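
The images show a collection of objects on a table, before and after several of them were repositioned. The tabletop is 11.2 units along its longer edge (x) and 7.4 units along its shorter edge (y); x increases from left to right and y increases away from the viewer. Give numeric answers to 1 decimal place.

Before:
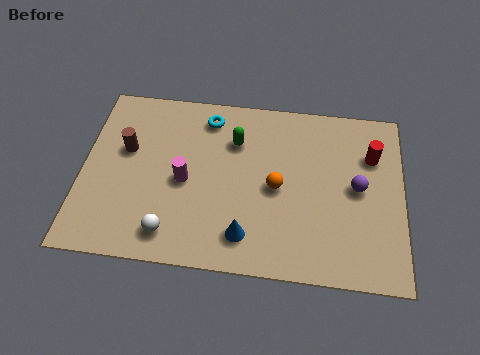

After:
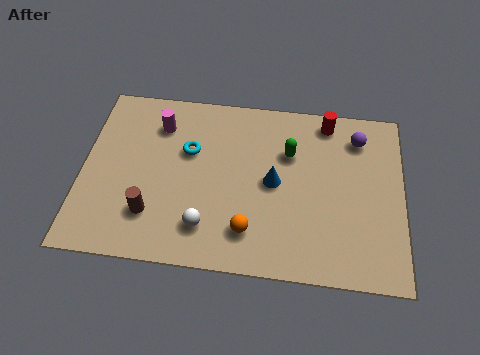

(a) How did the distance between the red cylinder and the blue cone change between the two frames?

-2.4

Before: roughly 5.7 units apart; after: 3.3. That's 2.4 units closer together.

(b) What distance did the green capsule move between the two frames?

1.9

The green capsule was near (5.3, 5.3) before and (7.2, 5.0) after, so it travelled √(1.9² + 0.3²) ≈ 1.9 units.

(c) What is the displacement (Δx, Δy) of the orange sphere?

(-0.9, -1.9)

The orange sphere was at about (6.8, 3.5) and moved to about (5.9, 1.6).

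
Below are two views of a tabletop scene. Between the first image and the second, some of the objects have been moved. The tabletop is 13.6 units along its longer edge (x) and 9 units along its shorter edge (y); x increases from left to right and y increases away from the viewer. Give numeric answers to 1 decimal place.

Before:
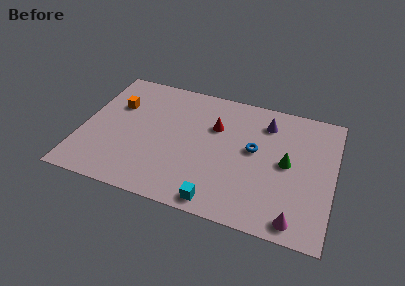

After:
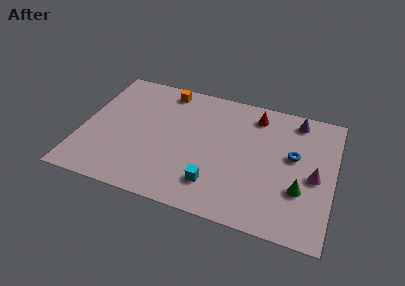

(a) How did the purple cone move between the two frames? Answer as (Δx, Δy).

(1.6, 0.7)

From the two frames, the purple cone sits at roughly (9.8, 7.1) before and (11.4, 7.8) after.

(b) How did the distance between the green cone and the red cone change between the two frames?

+1.0

They were about 4.2 units apart before and 5.2 after — 1.0 units further apart.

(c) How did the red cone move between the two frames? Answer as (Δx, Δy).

(2.1, 1.5)

The red cone started near (7.1, 6.0) and ended near (9.2, 7.5).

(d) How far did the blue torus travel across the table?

2.1

The blue torus moved from about (9.3, 5.0) to (11.4, 5.2), a distance of √(2.1² + 0.2²) ≈ 2.1.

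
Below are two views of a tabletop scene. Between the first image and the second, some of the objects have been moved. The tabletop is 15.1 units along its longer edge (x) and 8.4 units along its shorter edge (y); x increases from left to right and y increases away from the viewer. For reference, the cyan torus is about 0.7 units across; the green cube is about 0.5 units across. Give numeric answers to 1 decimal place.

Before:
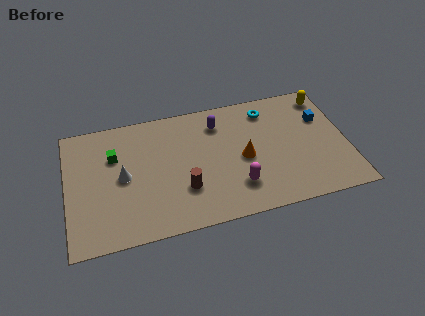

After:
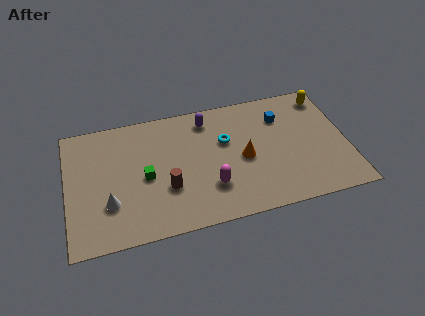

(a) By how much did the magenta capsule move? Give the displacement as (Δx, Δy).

(-1.4, 0.3)

The magenta capsule was at about (9.0, 2.1) and moved to about (7.6, 2.4).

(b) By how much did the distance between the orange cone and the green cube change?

-1.8

The distance was about 7.1 in the first image and 5.3 in the second, so they moved 1.8 units closer together.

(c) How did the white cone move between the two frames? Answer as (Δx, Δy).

(-0.8, -1.6)

The white cone was at about (3.0, 4.2) and moved to about (2.2, 2.6).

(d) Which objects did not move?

the yellow capsule and the orange cone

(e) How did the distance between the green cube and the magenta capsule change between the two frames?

-3.6

The distance was about 7.3 in the first image and 3.7 in the second, so they moved 3.6 units closer together.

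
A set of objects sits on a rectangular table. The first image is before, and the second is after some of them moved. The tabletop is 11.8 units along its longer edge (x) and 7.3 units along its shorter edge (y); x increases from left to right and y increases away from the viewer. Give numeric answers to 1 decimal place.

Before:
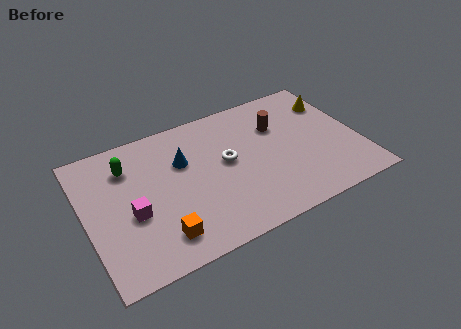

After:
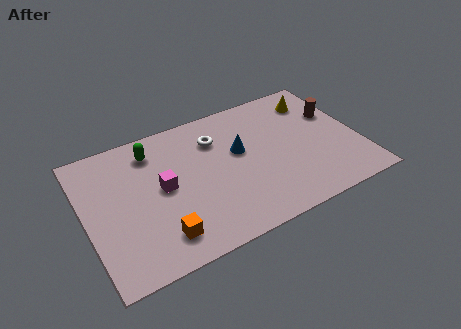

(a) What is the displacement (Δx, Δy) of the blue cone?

(2.4, -0.5)

The blue cone was at about (4.3, 4.8) and moved to about (6.7, 4.3).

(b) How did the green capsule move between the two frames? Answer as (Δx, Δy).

(1.1, 0.4)

The green capsule was at about (2.0, 5.5) and moved to about (3.1, 5.9).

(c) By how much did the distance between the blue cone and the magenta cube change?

+0.4

Before: roughly 3.0 units apart; after: 3.4. That's 0.4 units further apart.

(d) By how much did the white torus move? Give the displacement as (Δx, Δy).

(-0.3, 1.4)

From the two frames, the white torus sits at roughly (6.1, 4.0) before and (5.8, 5.4) after.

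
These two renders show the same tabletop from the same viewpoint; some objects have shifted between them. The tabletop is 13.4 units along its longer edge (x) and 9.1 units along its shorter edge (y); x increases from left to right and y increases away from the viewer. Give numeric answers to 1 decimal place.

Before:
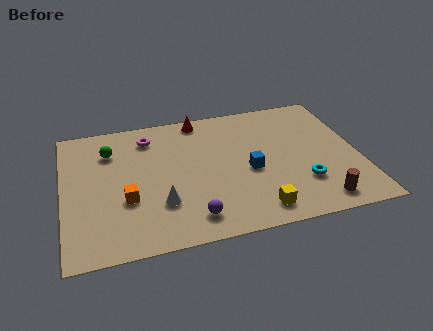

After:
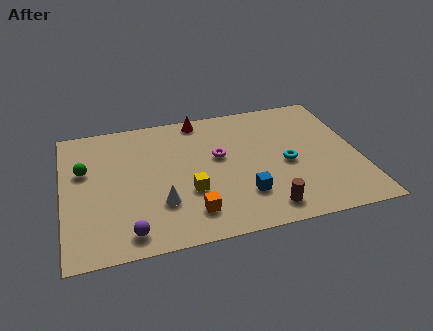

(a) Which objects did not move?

the red cone and the white cone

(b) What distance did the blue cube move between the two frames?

1.6

The blue cube moved from about (8.4, 4.0) to (8.0, 2.4), a distance of √(0.4² + 1.6²) ≈ 1.6.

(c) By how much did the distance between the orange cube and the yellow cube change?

-4.6

The distance was about 6.0 in the first image and 1.4 in the second, so they moved 4.6 units closer together.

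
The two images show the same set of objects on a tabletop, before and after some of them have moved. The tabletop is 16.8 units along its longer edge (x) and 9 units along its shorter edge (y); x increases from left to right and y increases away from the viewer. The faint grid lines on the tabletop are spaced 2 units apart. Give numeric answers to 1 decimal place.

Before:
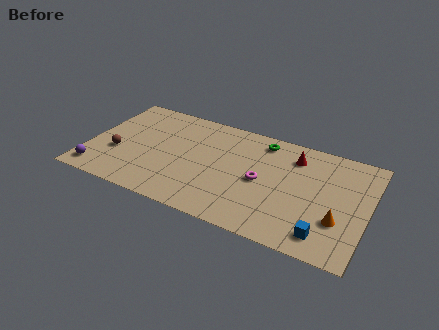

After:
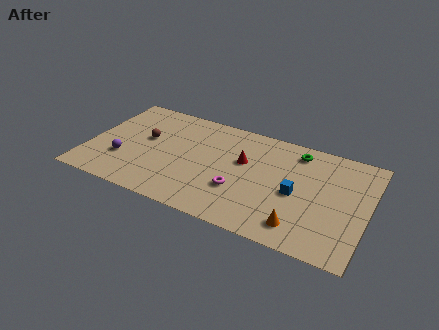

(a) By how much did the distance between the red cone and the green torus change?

+1.6

They were about 2.1 units apart before and 3.7 after — 1.6 units further apart.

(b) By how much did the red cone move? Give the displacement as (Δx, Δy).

(-2.9, -1.6)

The red cone was at about (12.2, 7.1) and moved to about (9.3, 5.5).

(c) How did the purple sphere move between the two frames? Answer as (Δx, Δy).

(1.3, 1.6)

From the two frames, the purple sphere sits at roughly (0.9, 1.3) before and (2.2, 2.9) after.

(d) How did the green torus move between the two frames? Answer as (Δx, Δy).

(2.1, -0.1)

The green torus started near (10.2, 7.7) and ended near (12.3, 7.6).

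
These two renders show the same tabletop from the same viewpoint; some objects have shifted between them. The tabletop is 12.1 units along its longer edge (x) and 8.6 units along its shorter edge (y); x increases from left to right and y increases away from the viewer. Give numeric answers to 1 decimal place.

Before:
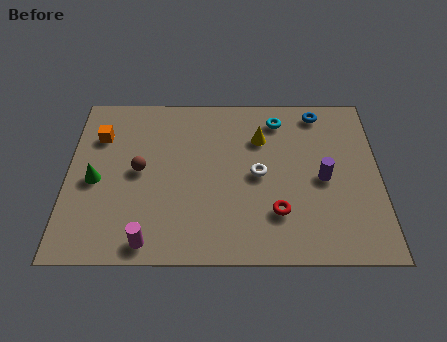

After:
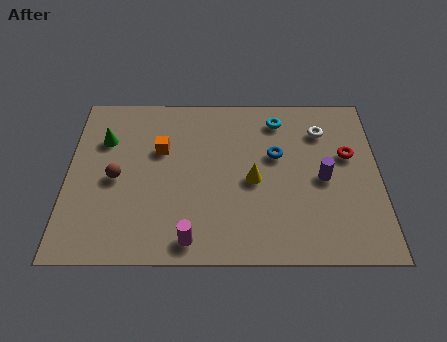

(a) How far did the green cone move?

2.1

From (1.1, 3.9) to (1.4, 6.0), the green cone covered √(0.3² + 2.1²) ≈ 2.1 units.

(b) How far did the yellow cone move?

2.2

From (7.5, 6.1) to (7.2, 3.9), the yellow cone covered √(0.3² + 2.2²) ≈ 2.2 units.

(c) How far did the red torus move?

4.0

The red torus was near (8.1, 2.3) before and (10.9, 5.2) after, so it travelled √(2.8² + 2.9²) ≈ 4.0 units.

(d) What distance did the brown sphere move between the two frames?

1.0

From (2.8, 4.4) to (1.9, 4.0), the brown sphere covered √(0.9² + 0.4²) ≈ 1.0 units.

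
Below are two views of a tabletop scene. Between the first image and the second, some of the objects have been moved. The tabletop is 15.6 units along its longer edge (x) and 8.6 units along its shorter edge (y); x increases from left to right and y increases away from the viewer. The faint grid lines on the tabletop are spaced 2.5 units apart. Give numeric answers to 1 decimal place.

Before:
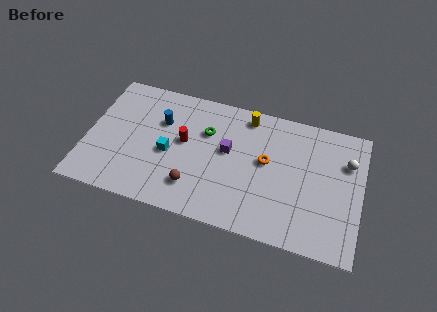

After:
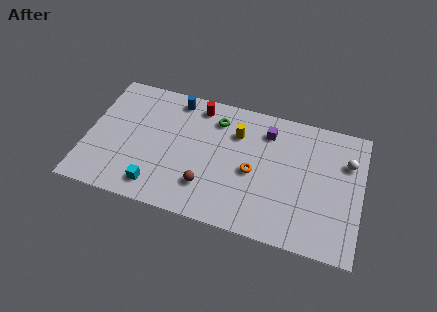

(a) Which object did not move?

the white sphere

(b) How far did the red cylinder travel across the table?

2.7

The red cylinder was near (5.5, 4.8) before and (6.1, 7.4) after, so it travelled √(0.6² + 2.6²) ≈ 2.7 units.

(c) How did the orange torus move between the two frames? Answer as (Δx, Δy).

(-0.7, -0.9)

From the two frames, the orange torus sits at roughly (10.2, 4.8) before and (9.5, 3.9) after.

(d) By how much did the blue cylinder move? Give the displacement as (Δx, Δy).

(0.7, 1.7)

The blue cylinder was at about (4.1, 5.8) and moved to about (4.8, 7.5).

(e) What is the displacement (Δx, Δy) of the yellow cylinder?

(-0.5, -1.3)

From the two frames, the yellow cylinder sits at roughly (8.9, 7.5) before and (8.4, 6.2) after.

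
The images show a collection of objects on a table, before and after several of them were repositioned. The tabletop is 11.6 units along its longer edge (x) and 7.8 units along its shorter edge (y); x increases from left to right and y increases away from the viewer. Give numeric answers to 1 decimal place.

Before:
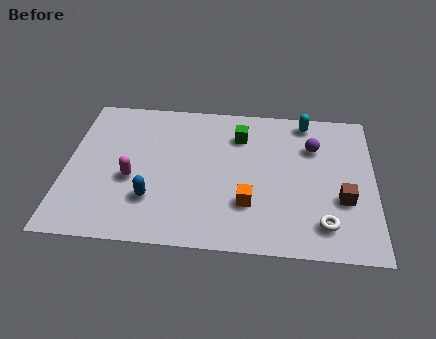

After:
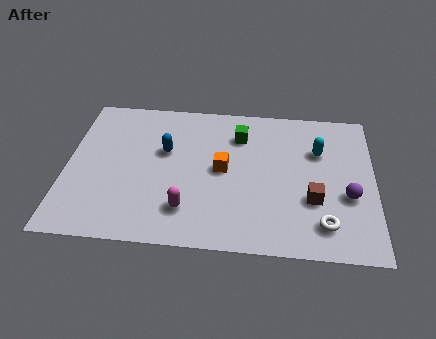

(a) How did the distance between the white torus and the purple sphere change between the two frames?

-2.3

The distance was about 4.0 in the first image and 1.7 in the second, so they moved 2.3 units closer together.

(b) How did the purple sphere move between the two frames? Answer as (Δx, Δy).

(1.3, -2.5)

The purple sphere started near (9.3, 5.5) and ended near (10.6, 3.0).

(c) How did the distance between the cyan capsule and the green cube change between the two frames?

+0.4

They were about 2.7 units apart before and 3.1 after — 0.4 units further apart.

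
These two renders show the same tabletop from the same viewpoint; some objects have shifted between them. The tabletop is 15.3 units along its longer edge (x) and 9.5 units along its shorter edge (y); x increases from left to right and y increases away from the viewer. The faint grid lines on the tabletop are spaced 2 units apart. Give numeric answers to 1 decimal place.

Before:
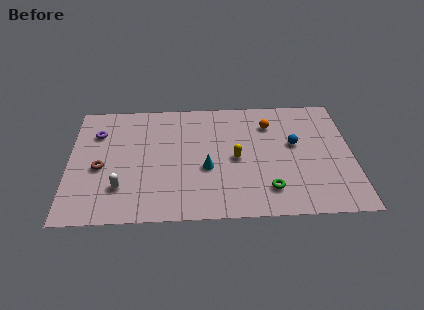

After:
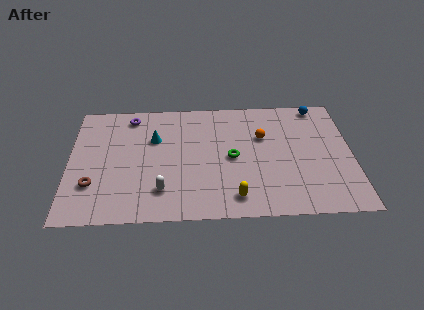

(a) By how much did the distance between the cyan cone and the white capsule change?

-0.7

The distance was about 4.8 in the first image and 4.1 in the second, so they moved 0.7 units closer together.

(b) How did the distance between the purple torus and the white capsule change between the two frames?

+1.6

Before: roughly 4.6 units apart; after: 6.2. That's 1.6 units further apart.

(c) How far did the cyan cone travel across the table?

3.8

From (7.4, 3.8) to (4.6, 6.3), the cyan cone covered √(2.8² + 2.5²) ≈ 3.8 units.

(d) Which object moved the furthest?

the cyan cone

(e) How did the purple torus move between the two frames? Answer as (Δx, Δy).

(1.8, 1.3)

From the two frames, the purple torus sits at roughly (1.5, 6.9) before and (3.3, 8.2) after.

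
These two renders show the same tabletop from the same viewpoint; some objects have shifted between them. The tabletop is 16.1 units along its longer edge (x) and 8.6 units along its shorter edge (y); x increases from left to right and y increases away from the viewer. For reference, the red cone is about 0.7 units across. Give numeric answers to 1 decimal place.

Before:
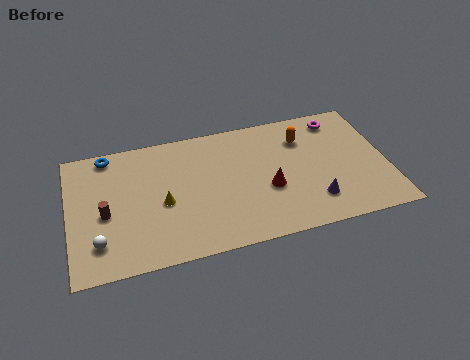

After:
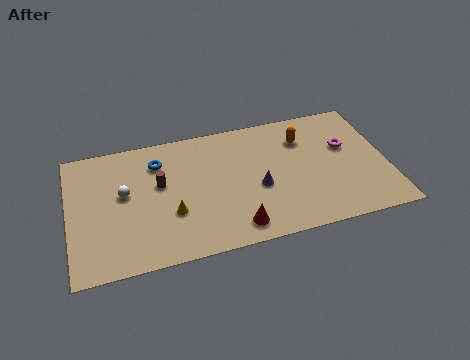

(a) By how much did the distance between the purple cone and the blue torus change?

-5.9

Before: roughly 11.6 units apart; after: 5.7. That's 5.9 units closer together.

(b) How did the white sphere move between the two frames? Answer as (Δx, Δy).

(1.4, 2.9)

The white sphere was at about (1.4, 2.0) and moved to about (2.8, 4.9).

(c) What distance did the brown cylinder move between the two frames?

3.1

The brown cylinder was near (1.8, 3.8) before and (4.6, 5.1) after, so it travelled √(2.8² + 1.3²) ≈ 3.1 units.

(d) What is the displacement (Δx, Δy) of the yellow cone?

(0.4, -0.8)

From the two frames, the yellow cone sits at roughly (4.7, 3.8) before and (5.1, 3.0) after.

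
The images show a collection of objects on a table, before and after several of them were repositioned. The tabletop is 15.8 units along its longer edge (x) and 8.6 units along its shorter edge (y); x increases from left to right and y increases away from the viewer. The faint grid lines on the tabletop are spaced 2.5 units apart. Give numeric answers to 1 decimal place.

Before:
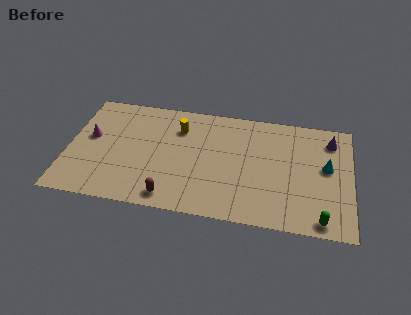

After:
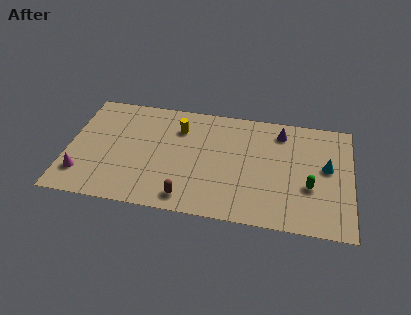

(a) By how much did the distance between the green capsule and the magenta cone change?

-0.9

The distance was about 13.6 in the first image and 12.7 in the second, so they moved 0.9 units closer together.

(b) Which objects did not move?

the yellow cylinder and the cyan cone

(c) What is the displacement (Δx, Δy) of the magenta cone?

(-0.3, -2.9)

From the two frames, the magenta cone sits at roughly (1.2, 4.9) before and (0.9, 2.0) after.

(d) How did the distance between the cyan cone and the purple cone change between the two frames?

+1.4

Before: roughly 2.1 units apart; after: 3.5. That's 1.4 units further apart.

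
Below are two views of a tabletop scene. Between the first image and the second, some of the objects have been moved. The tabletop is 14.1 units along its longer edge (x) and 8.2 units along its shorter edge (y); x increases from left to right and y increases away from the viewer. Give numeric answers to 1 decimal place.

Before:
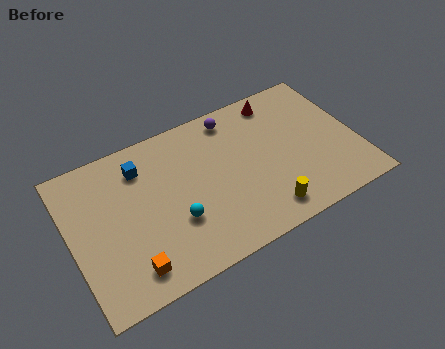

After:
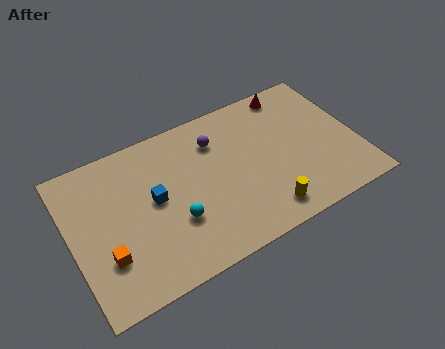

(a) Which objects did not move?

the yellow cylinder and the cyan sphere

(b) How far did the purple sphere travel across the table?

1.3

From (8.4, 7.1) to (7.4, 6.2), the purple sphere covered √(1.0² + 0.9²) ≈ 1.3 units.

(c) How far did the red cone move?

0.7

The red cone was near (10.7, 7.1) before and (11.4, 7.3) after, so it travelled √(0.7² + 0.2²) ≈ 0.7 units.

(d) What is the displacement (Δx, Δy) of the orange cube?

(-1.0, 1.1)

The orange cube was at about (2.5, 1.4) and moved to about (1.5, 2.5).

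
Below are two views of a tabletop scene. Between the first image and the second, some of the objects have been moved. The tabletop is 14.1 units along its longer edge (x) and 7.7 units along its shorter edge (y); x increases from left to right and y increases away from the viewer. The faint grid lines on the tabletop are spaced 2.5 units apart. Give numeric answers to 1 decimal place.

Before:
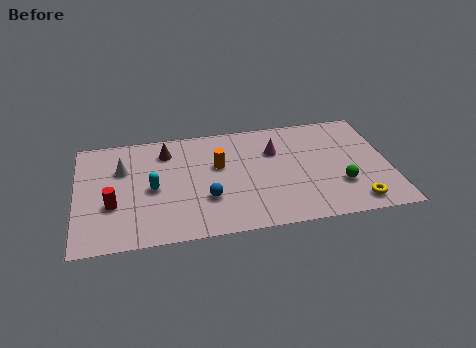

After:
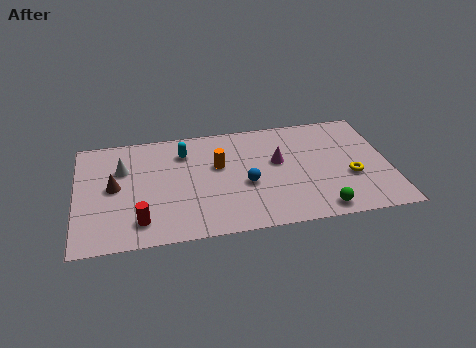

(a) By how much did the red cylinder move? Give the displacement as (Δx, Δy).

(1.2, -1.3)

The red cylinder started near (1.6, 2.8) and ended near (2.8, 1.5).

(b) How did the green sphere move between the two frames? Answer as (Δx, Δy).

(-1.0, -1.5)

From the two frames, the green sphere sits at roughly (11.8, 2.4) before and (10.8, 0.9) after.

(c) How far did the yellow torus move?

1.8

The yellow torus moved from about (12.4, 1.1) to (12.3, 2.9), a distance of √(0.1² + 1.8²) ≈ 1.8.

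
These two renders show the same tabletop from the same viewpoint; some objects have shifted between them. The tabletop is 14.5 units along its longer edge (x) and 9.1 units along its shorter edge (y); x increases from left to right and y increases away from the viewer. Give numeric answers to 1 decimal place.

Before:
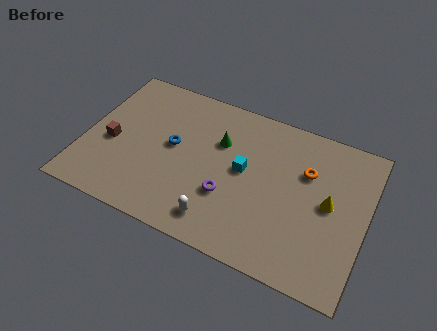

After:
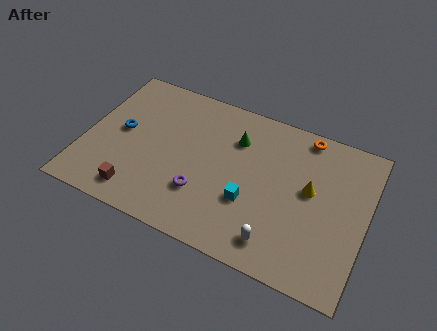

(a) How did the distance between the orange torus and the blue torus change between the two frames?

+2.9

Before: roughly 6.9 units apart; after: 9.8. That's 2.9 units further apart.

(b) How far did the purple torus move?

1.4

The purple torus moved from about (7.6, 3.1) to (6.3, 2.7), a distance of √(1.3² + 0.4²) ≈ 1.4.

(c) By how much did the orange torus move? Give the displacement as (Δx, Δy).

(-0.3, 2.1)

The orange torus was at about (11.3, 6.1) and moved to about (11.0, 8.2).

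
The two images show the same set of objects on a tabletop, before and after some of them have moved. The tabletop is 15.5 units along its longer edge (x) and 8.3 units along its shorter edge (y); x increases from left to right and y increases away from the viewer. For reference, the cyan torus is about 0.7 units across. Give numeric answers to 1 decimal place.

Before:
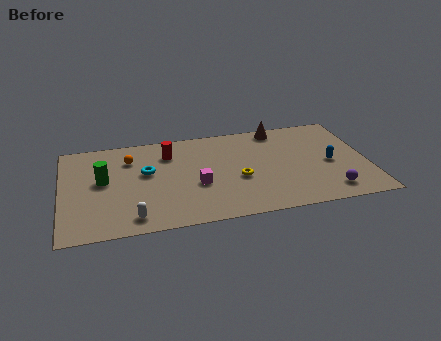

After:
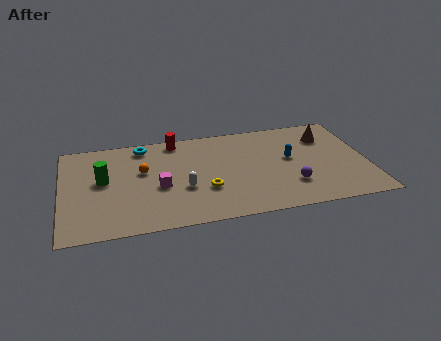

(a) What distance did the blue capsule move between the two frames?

2.2

From (13.6, 3.8) to (11.6, 4.6), the blue capsule covered √(2.0² + 0.8²) ≈ 2.2 units.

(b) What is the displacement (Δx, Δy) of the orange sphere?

(0.6, -1.2)

From the two frames, the orange sphere sits at roughly (3.5, 6.2) before and (4.1, 5.0) after.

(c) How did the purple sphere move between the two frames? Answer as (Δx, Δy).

(-1.9, 0.9)

The purple sphere was at about (13.4, 1.4) and moved to about (11.5, 2.3).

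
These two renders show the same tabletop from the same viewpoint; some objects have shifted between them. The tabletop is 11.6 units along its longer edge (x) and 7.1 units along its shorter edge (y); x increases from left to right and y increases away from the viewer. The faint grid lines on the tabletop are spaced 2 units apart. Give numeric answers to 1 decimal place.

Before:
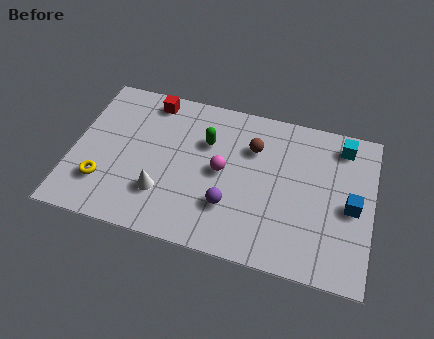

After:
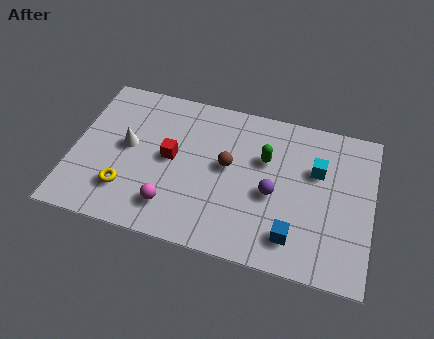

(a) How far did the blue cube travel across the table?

2.8

The blue cube was near (10.8, 3.3) before and (8.7, 1.4) after, so it travelled √(2.1² + 1.9²) ≈ 2.8 units.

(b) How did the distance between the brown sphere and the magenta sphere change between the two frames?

+1.3

They were about 1.8 units apart before and 3.1 after — 1.3 units further apart.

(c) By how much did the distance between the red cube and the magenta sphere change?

-1.8

Before: roughly 4.0 units apart; after: 2.2. That's 1.8 units closer together.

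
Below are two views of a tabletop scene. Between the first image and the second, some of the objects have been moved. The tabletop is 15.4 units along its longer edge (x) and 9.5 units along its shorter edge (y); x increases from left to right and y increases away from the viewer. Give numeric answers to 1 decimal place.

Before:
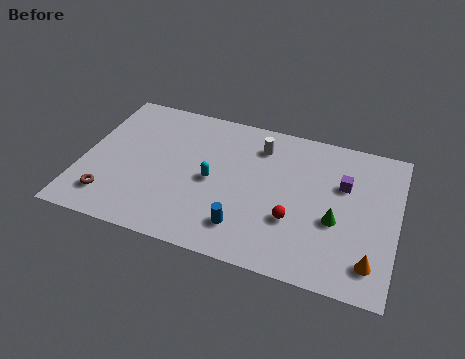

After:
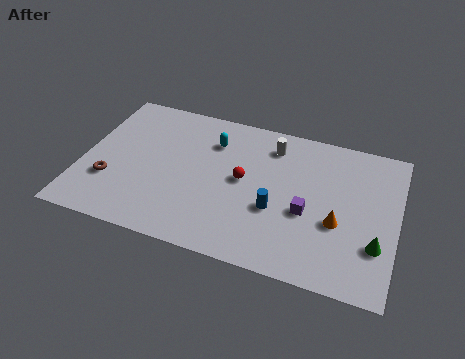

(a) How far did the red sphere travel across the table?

3.2

From (10.5, 3.2) to (7.9, 5.0), the red sphere covered √(2.6² + 1.8²) ≈ 3.2 units.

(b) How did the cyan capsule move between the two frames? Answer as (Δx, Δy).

(-0.2, 2.6)

The cyan capsule started near (6.4, 4.5) and ended near (6.2, 7.1).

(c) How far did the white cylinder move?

0.6

The white cylinder moved from about (8.5, 7.5) to (9.1, 7.7), a distance of √(0.6² + 0.2²) ≈ 0.6.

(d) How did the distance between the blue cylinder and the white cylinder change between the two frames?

-1.4

They were about 5.5 units apart before and 4.1 after — 1.4 units closer together.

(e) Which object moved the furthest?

the red sphere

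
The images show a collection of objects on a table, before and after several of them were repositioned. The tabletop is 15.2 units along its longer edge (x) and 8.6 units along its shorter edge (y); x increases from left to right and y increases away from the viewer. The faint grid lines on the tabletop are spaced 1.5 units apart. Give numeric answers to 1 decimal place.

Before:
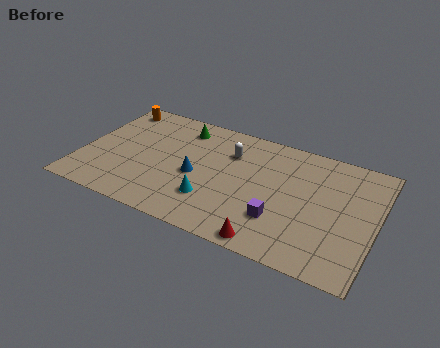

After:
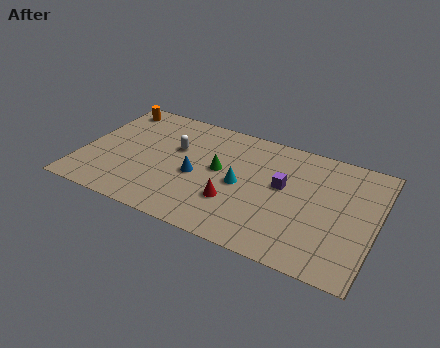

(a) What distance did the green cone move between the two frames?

3.3

The green cone moved from about (4.8, 7.1) to (7.1, 4.7), a distance of √(2.3² + 2.4²) ≈ 3.3.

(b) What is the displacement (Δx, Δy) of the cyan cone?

(1.3, 1.7)

The cyan cone started near (7.0, 2.4) and ended near (8.3, 4.1).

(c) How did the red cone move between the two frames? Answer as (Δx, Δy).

(-2.1, 1.9)

The red cone started near (10.2, 0.8) and ended near (8.1, 2.7).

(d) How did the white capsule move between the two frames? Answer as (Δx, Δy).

(-2.8, -0.8)

The white capsule was at about (7.5, 6.2) and moved to about (4.7, 5.4).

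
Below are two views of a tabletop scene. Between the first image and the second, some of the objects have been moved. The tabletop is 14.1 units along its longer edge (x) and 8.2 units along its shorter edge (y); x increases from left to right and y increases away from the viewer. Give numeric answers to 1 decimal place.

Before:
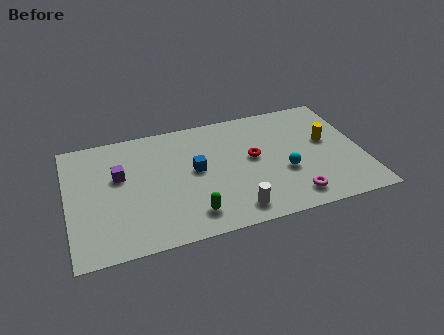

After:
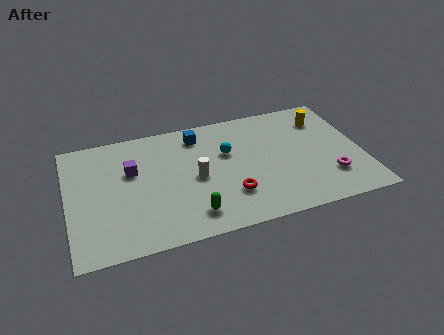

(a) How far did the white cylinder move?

3.1

The white cylinder moved from about (7.7, 1.2) to (6.1, 3.9), a distance of √(1.6² + 2.7²) ≈ 3.1.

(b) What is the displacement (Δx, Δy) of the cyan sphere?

(-2.6, 2.1)

From the two frames, the cyan sphere sits at roughly (10.3, 3.1) before and (7.7, 5.2) after.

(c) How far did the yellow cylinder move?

1.6

The yellow cylinder was near (12.5, 4.7) before and (12.5, 6.3) after, so it travelled √(0.0² + 1.6²) ≈ 1.6 units.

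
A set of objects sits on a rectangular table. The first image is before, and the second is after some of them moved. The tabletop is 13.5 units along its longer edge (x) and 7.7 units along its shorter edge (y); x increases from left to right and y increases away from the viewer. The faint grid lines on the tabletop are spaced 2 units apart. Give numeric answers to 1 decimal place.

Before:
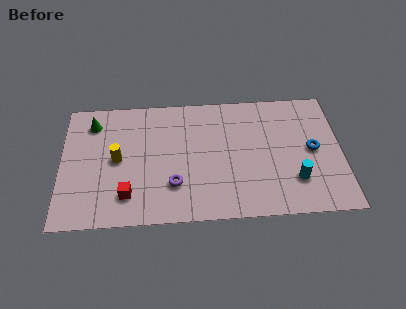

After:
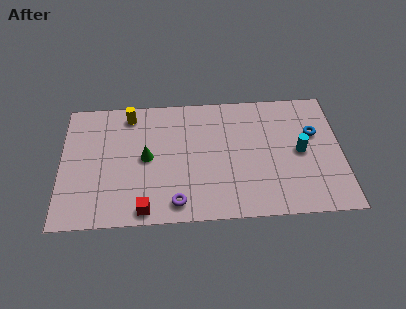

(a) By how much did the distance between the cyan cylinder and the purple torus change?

+0.8

Before: roughly 5.8 units apart; after: 6.6. That's 0.8 units further apart.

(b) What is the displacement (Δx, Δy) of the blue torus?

(0.1, 1.0)

The blue torus started near (12.1, 3.9) and ended near (12.2, 4.9).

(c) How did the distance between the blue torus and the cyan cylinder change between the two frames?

-0.7

The distance was about 2.0 in the first image and 1.3 in the second, so they moved 0.7 units closer together.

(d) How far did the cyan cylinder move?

1.7

From (11.2, 2.1) to (11.5, 3.8), the cyan cylinder covered √(0.3² + 1.7²) ≈ 1.7 units.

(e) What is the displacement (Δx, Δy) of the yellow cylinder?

(0.6, 2.7)

The yellow cylinder started near (2.7, 3.9) and ended near (3.3, 6.6).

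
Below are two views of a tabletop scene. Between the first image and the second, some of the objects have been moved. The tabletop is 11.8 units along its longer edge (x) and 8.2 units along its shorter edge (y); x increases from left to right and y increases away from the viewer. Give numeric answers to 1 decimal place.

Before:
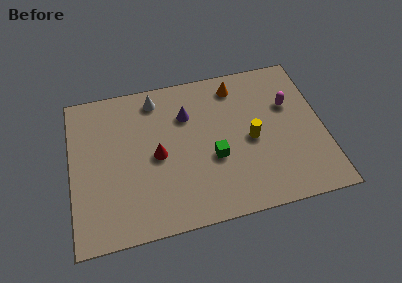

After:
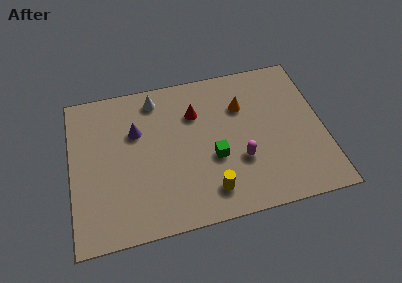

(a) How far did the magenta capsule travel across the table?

3.5

From (10.3, 5.3) to (7.8, 2.8), the magenta capsule covered √(2.5² + 2.5²) ≈ 3.5 units.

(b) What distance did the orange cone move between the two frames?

1.2

The orange cone was near (7.9, 6.9) before and (8.1, 5.7) after, so it travelled √(0.2² + 1.2²) ≈ 1.2 units.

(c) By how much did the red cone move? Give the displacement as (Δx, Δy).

(1.9, 1.9)

The red cone started near (4.0, 3.9) and ended near (5.9, 5.8).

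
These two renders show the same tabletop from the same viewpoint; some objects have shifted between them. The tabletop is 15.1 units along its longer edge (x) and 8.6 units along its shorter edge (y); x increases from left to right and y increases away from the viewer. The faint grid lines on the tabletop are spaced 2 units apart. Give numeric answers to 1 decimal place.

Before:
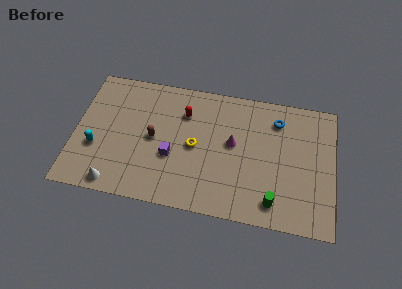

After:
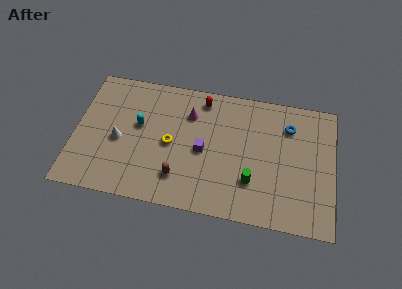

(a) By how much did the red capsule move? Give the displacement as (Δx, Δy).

(1.0, 1.1)

The red capsule was at about (6.3, 6.3) and moved to about (7.3, 7.4).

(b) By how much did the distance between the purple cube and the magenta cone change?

-1.3

Before: roughly 3.8 units apart; after: 2.5. That's 1.3 units closer together.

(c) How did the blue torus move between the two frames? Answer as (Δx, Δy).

(0.7, -0.3)

The blue torus started near (11.7, 6.8) and ended near (12.4, 6.5).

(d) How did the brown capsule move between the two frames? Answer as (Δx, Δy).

(1.6, -2.3)

The brown capsule started near (4.6, 4.3) and ended near (6.2, 2.0).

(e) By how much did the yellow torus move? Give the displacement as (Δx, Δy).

(-1.4, -0.1)

From the two frames, the yellow torus sits at roughly (7.0, 4.2) before and (5.6, 4.1) after.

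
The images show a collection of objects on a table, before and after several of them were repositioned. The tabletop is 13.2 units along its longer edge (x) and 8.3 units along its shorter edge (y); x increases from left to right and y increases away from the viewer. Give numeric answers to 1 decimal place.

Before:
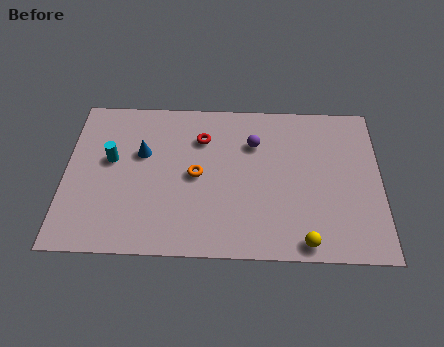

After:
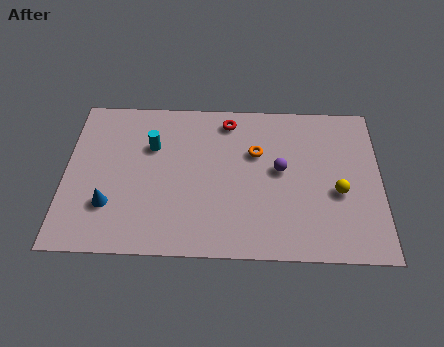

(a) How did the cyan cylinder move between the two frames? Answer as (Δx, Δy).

(1.7, 0.8)

From the two frames, the cyan cylinder sits at roughly (1.9, 4.8) before and (3.6, 5.6) after.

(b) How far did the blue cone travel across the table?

3.1

The blue cone moved from about (3.2, 5.2) to (1.9, 2.4), a distance of √(1.3² + 2.8²) ≈ 3.1.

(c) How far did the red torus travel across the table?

1.5

The red torus moved from about (5.7, 6.1) to (6.8, 7.1), a distance of √(1.1² + 1.0²) ≈ 1.5.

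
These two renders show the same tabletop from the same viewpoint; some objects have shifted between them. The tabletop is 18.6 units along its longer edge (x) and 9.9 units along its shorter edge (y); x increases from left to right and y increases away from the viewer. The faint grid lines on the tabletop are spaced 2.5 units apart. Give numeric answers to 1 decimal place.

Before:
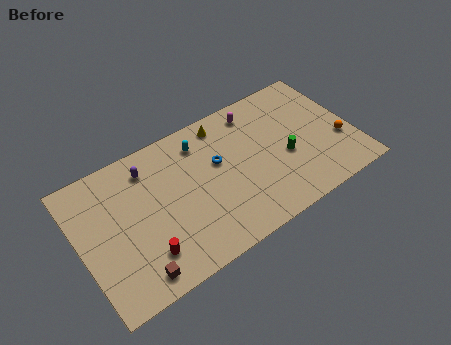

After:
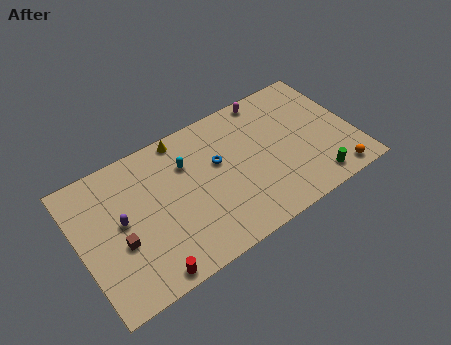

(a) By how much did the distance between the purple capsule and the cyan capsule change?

+1.4

They were about 3.6 units apart before and 5.0 after — 1.4 units further apart.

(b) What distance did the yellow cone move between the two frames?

2.8

The yellow cone moved from about (10.3, 8.6) to (7.5, 9.0), a distance of √(2.8² + 0.4²) ≈ 2.8.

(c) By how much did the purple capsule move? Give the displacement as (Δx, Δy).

(-2.2, -2.7)

The purple capsule was at about (5.0, 8.0) and moved to about (2.8, 5.3).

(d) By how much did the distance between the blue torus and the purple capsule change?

+1.8

The distance was about 4.9 in the first image and 6.7 in the second, so they moved 1.8 units further apart.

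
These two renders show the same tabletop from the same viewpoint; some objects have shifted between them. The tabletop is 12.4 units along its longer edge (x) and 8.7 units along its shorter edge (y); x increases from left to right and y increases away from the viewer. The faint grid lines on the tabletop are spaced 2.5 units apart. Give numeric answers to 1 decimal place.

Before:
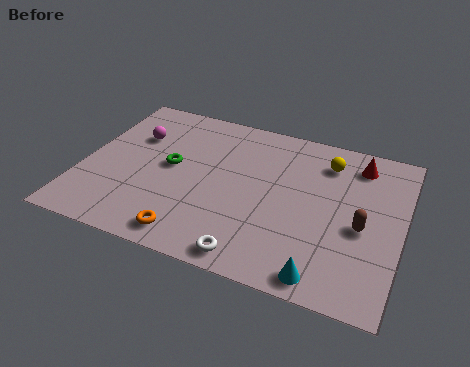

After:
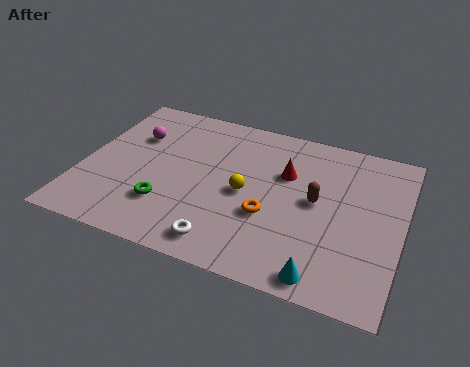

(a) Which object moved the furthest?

the yellow sphere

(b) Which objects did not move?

the cyan cone and the magenta sphere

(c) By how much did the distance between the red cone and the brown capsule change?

-1.7

Before: roughly 3.4 units apart; after: 1.7. That's 1.7 units closer together.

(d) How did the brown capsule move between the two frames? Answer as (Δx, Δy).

(-1.8, 0.8)

From the two frames, the brown capsule sits at roughly (10.9, 3.8) before and (9.1, 4.6) after.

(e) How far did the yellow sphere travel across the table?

4.0

The yellow sphere was near (9.3, 6.9) before and (6.4, 4.1) after, so it travelled √(2.9² + 2.8²) ≈ 4.0 units.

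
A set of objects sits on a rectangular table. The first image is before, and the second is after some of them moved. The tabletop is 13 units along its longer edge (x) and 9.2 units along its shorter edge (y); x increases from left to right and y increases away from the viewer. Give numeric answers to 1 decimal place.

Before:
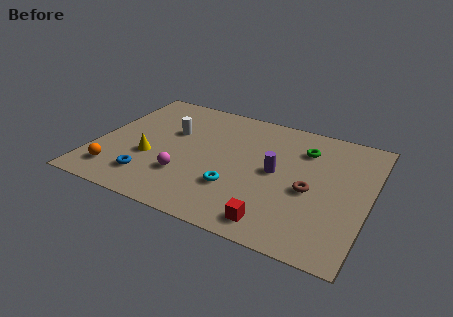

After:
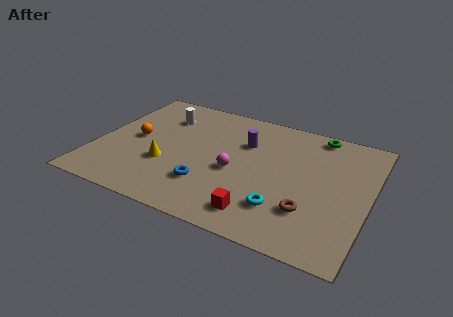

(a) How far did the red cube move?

0.9

The red cube moved from about (9.0, 1.2) to (8.2, 1.5), a distance of √(0.8² + 0.3²) ≈ 0.9.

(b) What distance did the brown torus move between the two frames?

1.4

The brown torus moved from about (10.3, 4.0) to (10.4, 2.6), a distance of √(0.1² + 1.4²) ≈ 1.4.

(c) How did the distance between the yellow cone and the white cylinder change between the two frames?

+1.3

The distance was about 2.5 in the first image and 3.8 in the second, so they moved 1.3 units further apart.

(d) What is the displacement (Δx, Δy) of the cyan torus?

(2.3, -0.5)

The cyan torus started near (6.9, 2.8) and ended near (9.2, 2.3).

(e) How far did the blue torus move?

2.8

The blue torus moved from about (2.9, 1.9) to (5.6, 2.5), a distance of √(2.7² + 0.6²) ≈ 2.8.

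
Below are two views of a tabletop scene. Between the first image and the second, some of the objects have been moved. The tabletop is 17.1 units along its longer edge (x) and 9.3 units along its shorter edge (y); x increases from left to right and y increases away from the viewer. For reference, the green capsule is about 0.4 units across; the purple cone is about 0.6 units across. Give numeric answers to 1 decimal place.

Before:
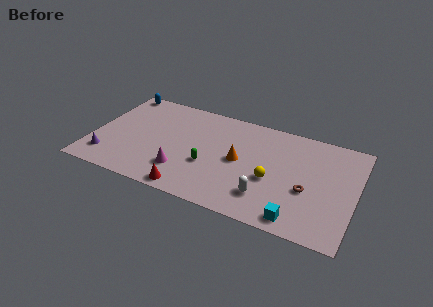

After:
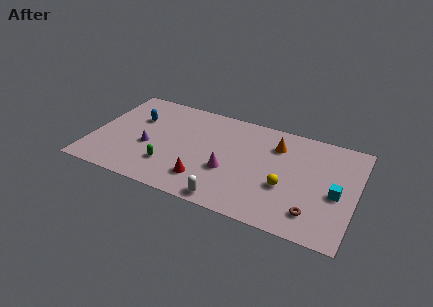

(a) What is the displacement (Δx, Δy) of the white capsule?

(-2.3, -1.3)

The white capsule was at about (11.6, 2.2) and moved to about (9.3, 0.9).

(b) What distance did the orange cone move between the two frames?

3.2

The orange cone was near (9.6, 4.7) before and (11.8, 7.0) after, so it travelled √(2.2² + 2.3²) ≈ 3.2 units.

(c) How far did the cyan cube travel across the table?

3.7

The cyan cube moved from about (13.7, 1.1) to (15.9, 4.1), a distance of √(2.2² + 3.0²) ≈ 3.7.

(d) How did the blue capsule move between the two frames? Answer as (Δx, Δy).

(1.5, -2.3)

The blue capsule started near (1.1, 8.5) and ended near (2.6, 6.2).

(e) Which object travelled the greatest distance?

the cyan cube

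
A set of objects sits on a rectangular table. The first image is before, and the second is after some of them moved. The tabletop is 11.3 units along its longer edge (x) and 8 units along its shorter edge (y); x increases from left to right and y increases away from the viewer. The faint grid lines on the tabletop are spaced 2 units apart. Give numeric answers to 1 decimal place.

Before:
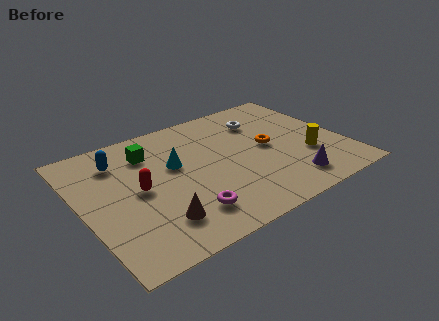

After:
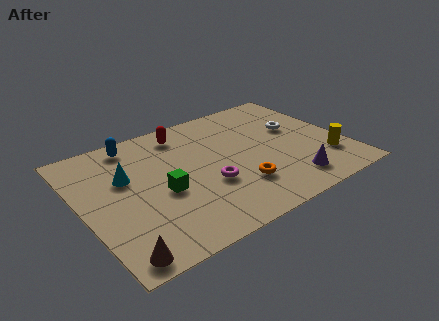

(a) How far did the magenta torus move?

1.7

From (4.0, 1.7) to (5.2, 2.9), the magenta torus covered √(1.2² + 1.2²) ≈ 1.7 units.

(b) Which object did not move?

the purple cone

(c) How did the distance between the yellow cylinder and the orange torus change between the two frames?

+1.8

They were about 2.1 units apart before and 3.9 after — 1.8 units further apart.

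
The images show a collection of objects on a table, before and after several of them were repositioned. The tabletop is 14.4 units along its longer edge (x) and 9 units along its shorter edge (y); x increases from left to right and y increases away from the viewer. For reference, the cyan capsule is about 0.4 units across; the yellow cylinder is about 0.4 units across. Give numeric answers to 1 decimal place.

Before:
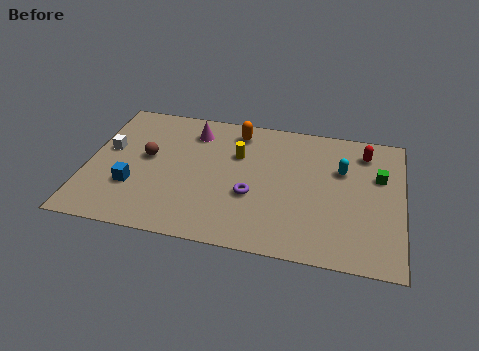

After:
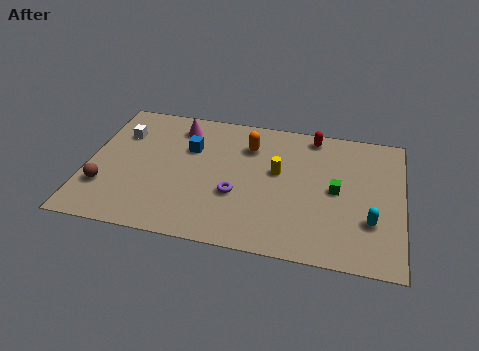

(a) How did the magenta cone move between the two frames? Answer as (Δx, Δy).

(-0.7, 0.2)

From the two frames, the magenta cone sits at roughly (4.7, 7.2) before and (4.0, 7.4) after.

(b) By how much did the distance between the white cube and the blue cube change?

+0.6

The distance was about 2.6 in the first image and 3.2 in the second, so they moved 0.6 units further apart.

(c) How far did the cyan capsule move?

3.4

From (11.6, 5.9) to (13.0, 2.8), the cyan capsule covered √(1.4² + 3.1²) ≈ 3.4 units.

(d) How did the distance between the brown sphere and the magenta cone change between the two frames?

+2.7

Before: roughly 3.0 units apart; after: 5.7. That's 2.7 units further apart.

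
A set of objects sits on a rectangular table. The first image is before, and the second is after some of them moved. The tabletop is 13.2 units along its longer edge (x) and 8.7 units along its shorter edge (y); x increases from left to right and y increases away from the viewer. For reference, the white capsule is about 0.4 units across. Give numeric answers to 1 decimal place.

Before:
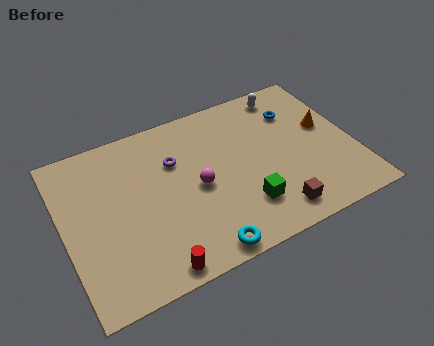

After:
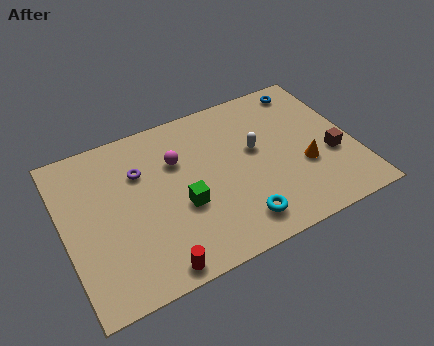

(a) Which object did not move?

the red cylinder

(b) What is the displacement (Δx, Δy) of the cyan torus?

(1.8, 0.7)

From the two frames, the cyan torus sits at roughly (5.7, 0.8) before and (7.5, 1.5) after.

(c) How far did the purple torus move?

1.6

From (5.2, 5.9) to (3.6, 6.0), the purple torus covered √(1.6² + 0.1²) ≈ 1.6 units.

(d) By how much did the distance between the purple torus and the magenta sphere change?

-0.3

Before: roughly 2.0 units apart; after: 1.7. That's 0.3 units closer together.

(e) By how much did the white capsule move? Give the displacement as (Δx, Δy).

(-1.9, -2.6)

From the two frames, the white capsule sits at roughly (10.7, 7.6) before and (8.8, 5.0) after.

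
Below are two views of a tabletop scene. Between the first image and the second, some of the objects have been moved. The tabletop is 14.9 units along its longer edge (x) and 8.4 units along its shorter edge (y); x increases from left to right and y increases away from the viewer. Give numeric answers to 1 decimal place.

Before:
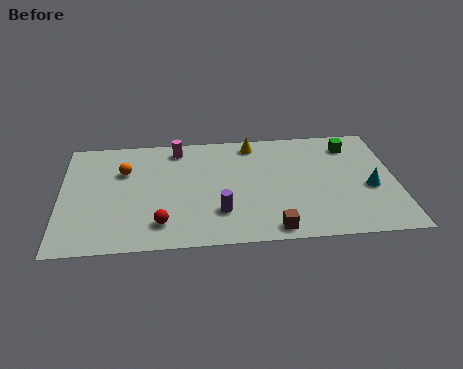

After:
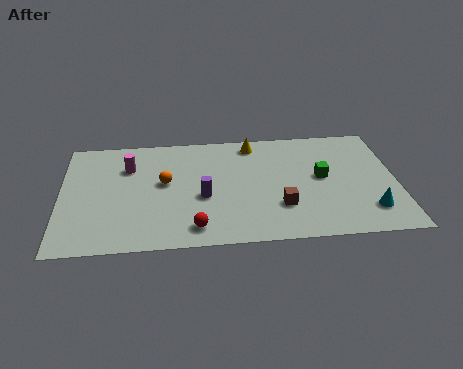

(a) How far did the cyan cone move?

1.6

From (13.7, 3.5) to (13.6, 1.9), the cyan cone covered √(0.1² + 1.6²) ≈ 1.6 units.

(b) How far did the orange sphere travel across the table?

2.1

The orange sphere moved from about (2.8, 5.7) to (4.6, 4.7), a distance of √(1.8² + 1.0²) ≈ 2.1.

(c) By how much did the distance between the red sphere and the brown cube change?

-1.0

Before: roughly 5.0 units apart; after: 4.0. That's 1.0 units closer together.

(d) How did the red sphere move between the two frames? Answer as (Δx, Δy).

(1.5, -0.4)

The red sphere started near (4.4, 1.7) and ended near (5.9, 1.3).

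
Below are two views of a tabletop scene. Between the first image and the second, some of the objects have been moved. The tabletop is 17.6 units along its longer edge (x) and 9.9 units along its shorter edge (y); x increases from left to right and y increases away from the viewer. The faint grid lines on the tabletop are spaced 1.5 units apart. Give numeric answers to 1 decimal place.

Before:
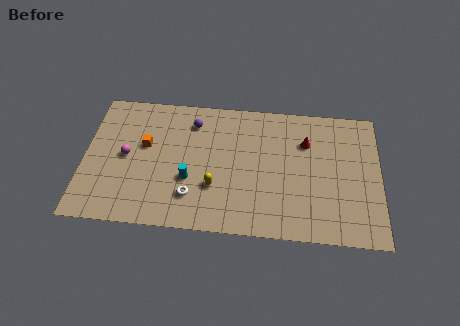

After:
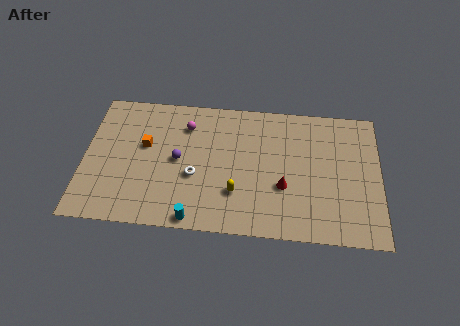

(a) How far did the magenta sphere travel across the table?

4.4

The magenta sphere moved from about (2.5, 5.0) to (6.0, 7.6), a distance of √(3.5² + 2.6²) ≈ 4.4.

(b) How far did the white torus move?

1.5

From (6.5, 2.4) to (6.6, 3.9), the white torus covered √(0.1² + 1.5²) ≈ 1.5 units.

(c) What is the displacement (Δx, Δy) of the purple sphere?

(-0.8, -2.9)

The purple sphere was at about (6.4, 7.9) and moved to about (5.6, 5.0).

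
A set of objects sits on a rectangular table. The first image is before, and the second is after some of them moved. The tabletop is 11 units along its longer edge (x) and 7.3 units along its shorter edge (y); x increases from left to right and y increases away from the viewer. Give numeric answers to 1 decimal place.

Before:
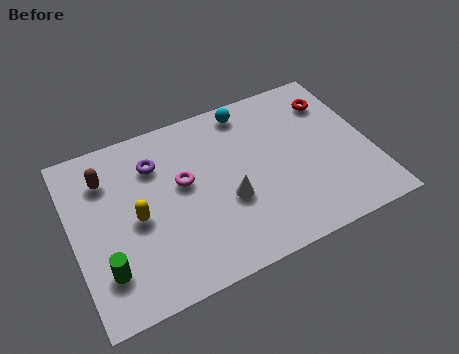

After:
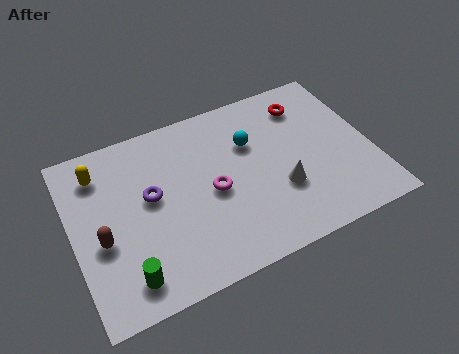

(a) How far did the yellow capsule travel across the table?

2.6

From (2.3, 3.4) to (1.2, 5.8), the yellow capsule covered √(1.1² + 2.4²) ≈ 2.6 units.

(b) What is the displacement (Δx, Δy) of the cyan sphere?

(-0.1, -1.5)

From the two frames, the cyan sphere sits at roughly (6.8, 6.4) before and (6.7, 4.9) after.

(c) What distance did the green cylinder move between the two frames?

0.9

The green cylinder was near (1.0, 1.8) before and (1.7, 1.2) after, so it travelled √(0.7² + 0.6²) ≈ 0.9 units.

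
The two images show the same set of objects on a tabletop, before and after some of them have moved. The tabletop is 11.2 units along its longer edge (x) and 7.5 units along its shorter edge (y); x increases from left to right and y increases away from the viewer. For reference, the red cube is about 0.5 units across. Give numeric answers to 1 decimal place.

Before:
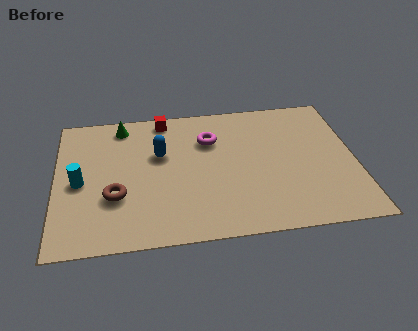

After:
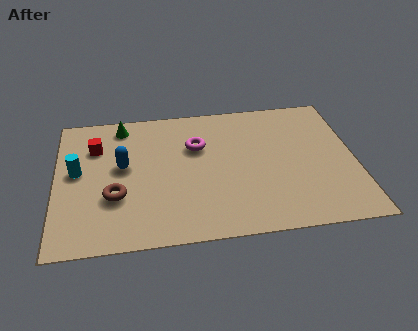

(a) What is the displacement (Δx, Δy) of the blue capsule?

(-1.4, -0.5)

From the two frames, the blue capsule sits at roughly (3.9, 4.7) before and (2.5, 4.2) after.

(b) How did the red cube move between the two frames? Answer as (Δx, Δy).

(-2.6, -1.3)

The red cube was at about (4.1, 6.7) and moved to about (1.5, 5.4).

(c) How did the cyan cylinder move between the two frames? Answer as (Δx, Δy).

(-0.1, 0.6)

From the two frames, the cyan cylinder sits at roughly (0.9, 3.5) before and (0.8, 4.1) after.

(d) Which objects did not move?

the brown torus and the green cone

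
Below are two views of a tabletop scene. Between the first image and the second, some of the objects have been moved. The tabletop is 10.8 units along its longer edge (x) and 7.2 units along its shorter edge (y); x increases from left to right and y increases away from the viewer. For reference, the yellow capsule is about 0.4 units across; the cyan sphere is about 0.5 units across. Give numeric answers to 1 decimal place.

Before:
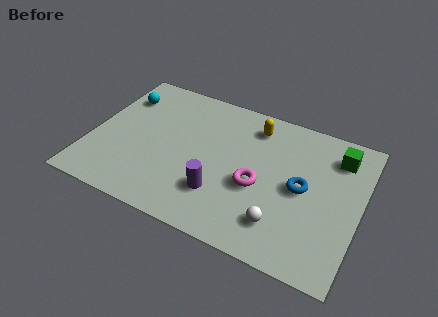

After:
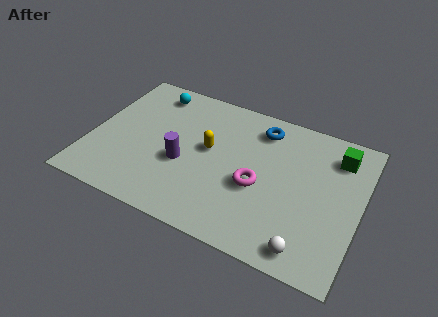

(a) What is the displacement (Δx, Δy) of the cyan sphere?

(1.2, 0.7)

The cyan sphere started near (0.9, 5.4) and ended near (2.1, 6.1).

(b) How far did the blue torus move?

3.0

From (8.5, 3.6) to (6.6, 5.9), the blue torus covered √(1.9² + 2.3²) ≈ 3.0 units.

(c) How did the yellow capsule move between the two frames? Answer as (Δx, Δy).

(-1.6, -1.9)

The yellow capsule started near (6.3, 5.9) and ended near (4.7, 4.0).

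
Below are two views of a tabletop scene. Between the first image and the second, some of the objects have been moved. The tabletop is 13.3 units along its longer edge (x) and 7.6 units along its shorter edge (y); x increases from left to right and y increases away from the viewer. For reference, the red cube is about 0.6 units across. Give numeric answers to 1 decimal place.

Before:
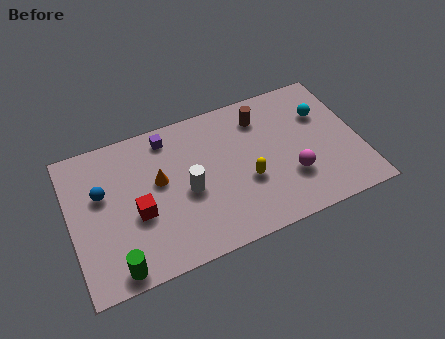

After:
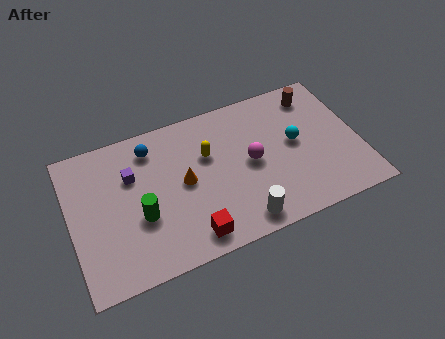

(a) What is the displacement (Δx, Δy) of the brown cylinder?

(2.6, 0.3)

From the two frames, the brown cylinder sits at roughly (9.0, 6.0) before and (11.6, 6.3) after.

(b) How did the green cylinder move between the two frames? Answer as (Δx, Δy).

(1.3, 2.1)

From the two frames, the green cylinder sits at roughly (1.8, 0.8) before and (3.1, 2.9) after.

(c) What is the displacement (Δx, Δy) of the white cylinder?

(2.2, -2.4)

From the two frames, the white cylinder sits at roughly (5.3, 3.4) before and (7.5, 1.0) after.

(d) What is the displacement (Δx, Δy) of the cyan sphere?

(-1.4, -1.1)

From the two frames, the cyan sphere sits at roughly (11.8, 5.2) before and (10.4, 4.1) after.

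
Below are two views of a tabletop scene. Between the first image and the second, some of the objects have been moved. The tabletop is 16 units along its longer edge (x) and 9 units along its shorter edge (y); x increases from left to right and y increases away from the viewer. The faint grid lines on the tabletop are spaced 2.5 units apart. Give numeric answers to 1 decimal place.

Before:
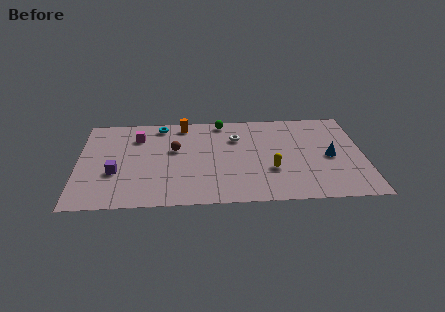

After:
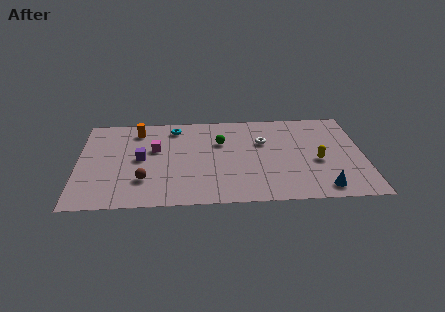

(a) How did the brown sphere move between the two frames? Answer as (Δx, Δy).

(-1.7, -2.9)

From the two frames, the brown sphere sits at roughly (5.4, 5.4) before and (3.7, 2.5) after.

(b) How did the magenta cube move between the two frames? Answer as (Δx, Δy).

(1.0, -1.3)

The magenta cube started near (3.3, 6.8) and ended near (4.3, 5.5).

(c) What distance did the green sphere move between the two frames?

2.1

The green sphere was near (8.1, 8.1) before and (8.0, 6.0) after, so it travelled √(0.1² + 2.1²) ≈ 2.1 units.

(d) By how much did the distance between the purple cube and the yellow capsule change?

+1.2

The distance was about 8.7 in the first image and 9.9 in the second, so they moved 1.2 units further apart.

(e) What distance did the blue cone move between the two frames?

3.0

The blue cone moved from about (14.1, 4.2) to (13.6, 1.2), a distance of √(0.5² + 3.0²) ≈ 3.0.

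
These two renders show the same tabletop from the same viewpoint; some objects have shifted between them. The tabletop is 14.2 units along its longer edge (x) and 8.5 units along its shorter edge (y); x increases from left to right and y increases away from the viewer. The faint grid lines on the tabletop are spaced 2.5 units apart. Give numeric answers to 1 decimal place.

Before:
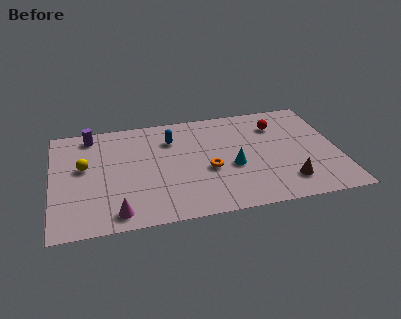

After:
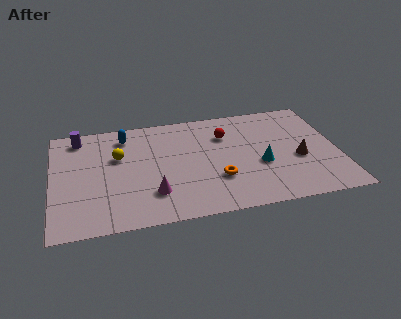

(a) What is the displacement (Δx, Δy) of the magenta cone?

(1.8, 1.1)

From the two frames, the magenta cone sits at roughly (3.1, 1.1) before and (4.9, 2.2) after.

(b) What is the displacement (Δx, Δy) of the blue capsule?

(-2.3, 0.7)

The blue capsule started near (6.0, 6.3) and ended near (3.7, 7.0).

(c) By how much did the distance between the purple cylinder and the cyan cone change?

+1.8

Before: roughly 7.9 units apart; after: 9.7. That's 1.8 units further apart.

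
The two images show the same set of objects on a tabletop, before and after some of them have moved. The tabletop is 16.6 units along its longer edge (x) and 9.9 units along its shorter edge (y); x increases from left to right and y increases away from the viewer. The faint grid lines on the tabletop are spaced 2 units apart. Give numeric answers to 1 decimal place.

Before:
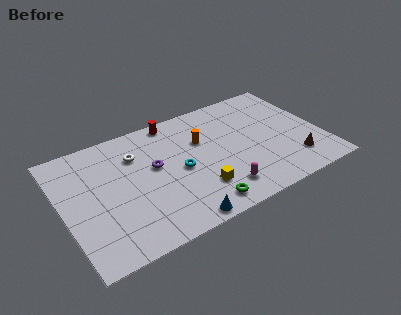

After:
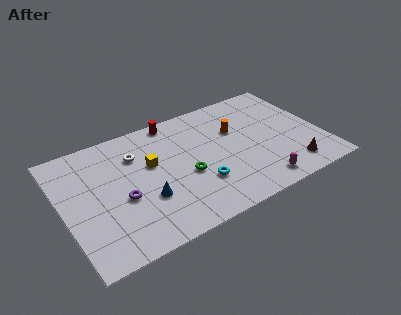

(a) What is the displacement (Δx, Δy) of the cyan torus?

(1.0, -1.7)

The cyan torus started near (7.4, 4.7) and ended near (8.4, 3.0).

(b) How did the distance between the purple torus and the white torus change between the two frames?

+1.6

Before: roughly 1.8 units apart; after: 3.4. That's 1.6 units further apart.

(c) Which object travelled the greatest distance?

the yellow cube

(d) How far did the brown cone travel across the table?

0.6

From (14.5, 2.2) to (14.2, 1.7), the brown cone covered √(0.3² + 0.5²) ≈ 0.6 units.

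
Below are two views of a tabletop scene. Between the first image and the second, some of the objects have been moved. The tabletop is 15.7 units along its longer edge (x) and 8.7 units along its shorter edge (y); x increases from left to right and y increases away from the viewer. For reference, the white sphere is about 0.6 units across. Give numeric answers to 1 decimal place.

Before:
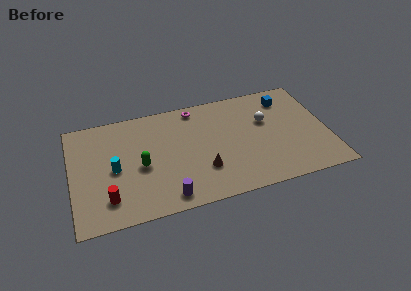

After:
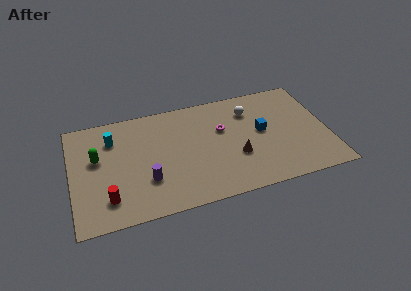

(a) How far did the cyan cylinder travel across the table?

2.4

From (2.6, 4.1) to (2.6, 6.5), the cyan cylinder covered √(0.0² + 2.4²) ≈ 2.4 units.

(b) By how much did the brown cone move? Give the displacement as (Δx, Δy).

(2.1, 0.5)

The brown cone started near (7.9, 2.6) and ended near (10.0, 3.1).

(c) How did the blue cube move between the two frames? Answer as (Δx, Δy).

(-1.7, -2.3)

The blue cube started near (13.4, 7.0) and ended near (11.7, 4.7).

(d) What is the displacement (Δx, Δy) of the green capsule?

(-2.6, 1.3)

From the two frames, the green capsule sits at roughly (4.2, 3.9) before and (1.6, 5.2) after.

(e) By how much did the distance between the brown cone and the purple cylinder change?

+2.8

They were about 2.7 units apart before and 5.5 after — 2.8 units further apart.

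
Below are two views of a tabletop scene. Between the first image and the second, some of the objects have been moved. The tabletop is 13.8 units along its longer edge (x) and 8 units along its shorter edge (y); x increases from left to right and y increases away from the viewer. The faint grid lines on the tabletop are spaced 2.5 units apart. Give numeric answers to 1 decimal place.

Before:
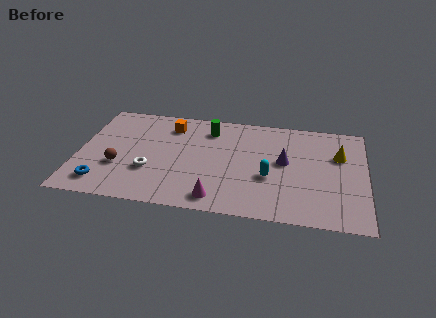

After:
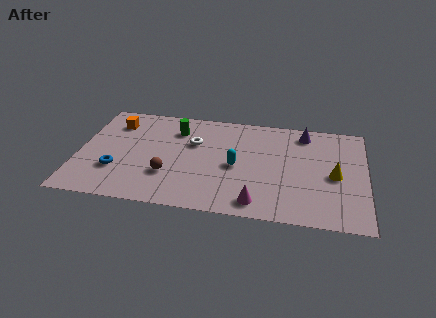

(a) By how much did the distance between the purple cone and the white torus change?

-1.1

The distance was about 6.6 in the first image and 5.5 in the second, so they moved 1.1 units closer together.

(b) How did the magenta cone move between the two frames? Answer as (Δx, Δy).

(1.9, 0.0)

The magenta cone was at about (6.8, 1.1) and moved to about (8.7, 1.1).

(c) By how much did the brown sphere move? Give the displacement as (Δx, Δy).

(2.4, -0.3)

From the two frames, the brown sphere sits at roughly (2.0, 2.8) before and (4.4, 2.5) after.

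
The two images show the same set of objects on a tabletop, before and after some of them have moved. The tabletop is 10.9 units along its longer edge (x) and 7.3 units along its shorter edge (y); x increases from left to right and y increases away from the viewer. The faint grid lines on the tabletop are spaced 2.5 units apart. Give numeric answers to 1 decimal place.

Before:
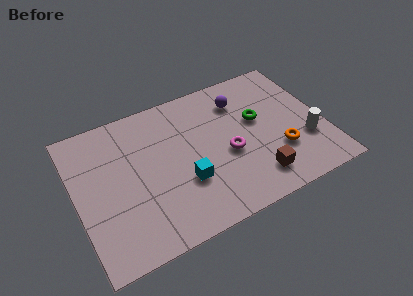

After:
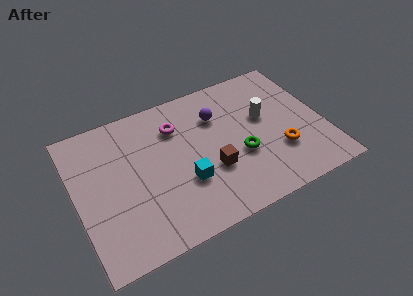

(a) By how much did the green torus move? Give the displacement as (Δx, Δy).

(-1.0, -1.5)

From the two frames, the green torus sits at roughly (8.1, 4.3) before and (7.1, 2.8) after.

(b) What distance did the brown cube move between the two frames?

2.2

The brown cube moved from about (7.6, 1.4) to (5.8, 2.6), a distance of √(1.8² + 1.2²) ≈ 2.2.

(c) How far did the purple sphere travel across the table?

1.2

The purple sphere moved from about (7.5, 5.6) to (6.4, 5.2), a distance of √(1.1² + 0.4²) ≈ 1.2.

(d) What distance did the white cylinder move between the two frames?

2.5

The white cylinder was near (10.0, 2.4) before and (8.4, 4.3) after, so it travelled √(1.6² + 1.9²) ≈ 2.5 units.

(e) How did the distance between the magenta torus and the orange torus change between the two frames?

+2.9

Before: roughly 2.3 units apart; after: 5.2. That's 2.9 units further apart.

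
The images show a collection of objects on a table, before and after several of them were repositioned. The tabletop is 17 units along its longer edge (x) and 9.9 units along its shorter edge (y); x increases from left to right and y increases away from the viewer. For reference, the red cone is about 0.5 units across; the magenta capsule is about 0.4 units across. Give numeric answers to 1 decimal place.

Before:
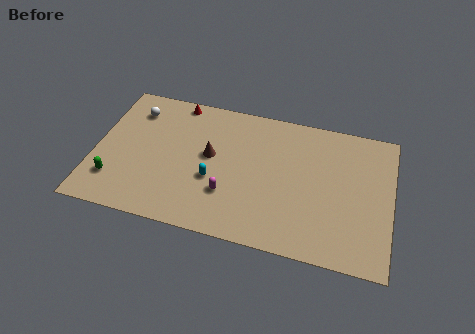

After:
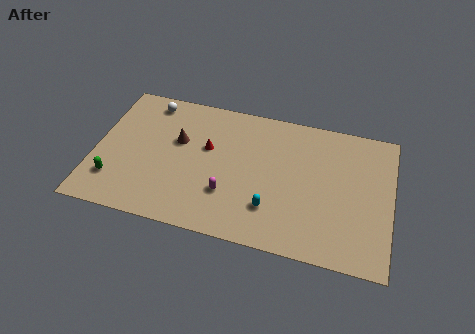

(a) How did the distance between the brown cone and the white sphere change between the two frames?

-2.0

They were about 5.1 units apart before and 3.1 after — 2.0 units closer together.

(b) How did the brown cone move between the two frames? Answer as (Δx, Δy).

(-1.9, 0.6)

The brown cone started near (6.6, 5.5) and ended near (4.7, 6.1).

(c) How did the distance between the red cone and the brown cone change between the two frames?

-2.4

The distance was about 4.1 in the first image and 1.7 in the second, so they moved 2.4 units closer together.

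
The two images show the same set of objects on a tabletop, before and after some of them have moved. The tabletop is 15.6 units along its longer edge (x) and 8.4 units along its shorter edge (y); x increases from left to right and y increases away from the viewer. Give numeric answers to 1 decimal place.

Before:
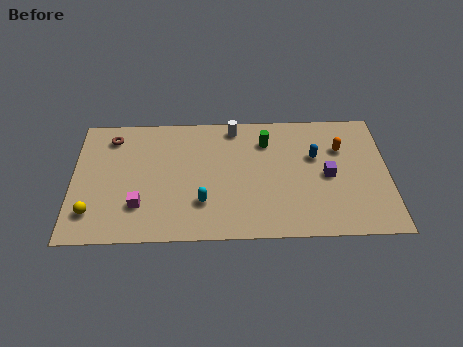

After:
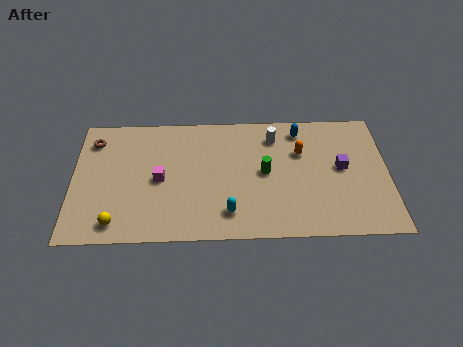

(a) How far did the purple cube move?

0.9

The purple cube moved from about (12.6, 4.0) to (13.3, 4.5), a distance of √(0.7² + 0.5²) ≈ 0.9.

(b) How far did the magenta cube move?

2.0

From (3.3, 2.3) to (4.3, 4.0), the magenta cube covered √(1.0² + 1.7²) ≈ 2.0 units.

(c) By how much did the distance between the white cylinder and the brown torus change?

+2.9

The distance was about 6.1 in the first image and 9.0 in the second, so they moved 2.9 units further apart.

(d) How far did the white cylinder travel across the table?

2.1

The white cylinder was near (8.0, 7.4) before and (10.0, 6.7) after, so it travelled √(2.0² + 0.7²) ≈ 2.1 units.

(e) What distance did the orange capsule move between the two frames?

2.0

The orange capsule moved from about (13.3, 5.8) to (11.3, 5.6), a distance of √(2.0² + 0.2²) ≈ 2.0.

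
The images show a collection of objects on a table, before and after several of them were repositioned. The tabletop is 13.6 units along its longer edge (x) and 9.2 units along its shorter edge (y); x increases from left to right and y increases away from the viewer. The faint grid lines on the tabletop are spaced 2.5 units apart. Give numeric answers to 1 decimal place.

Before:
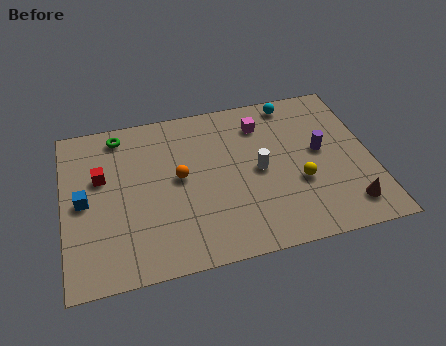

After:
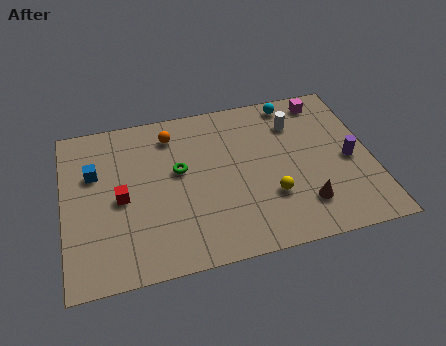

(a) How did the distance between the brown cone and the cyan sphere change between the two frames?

-0.8

They were about 6.9 units apart before and 6.1 after — 0.8 units closer together.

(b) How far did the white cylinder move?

3.0

From (8.6, 4.5) to (10.4, 6.9), the white cylinder covered √(1.8² + 2.4²) ≈ 3.0 units.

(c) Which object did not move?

the cyan sphere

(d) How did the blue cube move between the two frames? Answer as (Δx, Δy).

(0.5, 1.5)

The blue cube was at about (0.9, 4.5) and moved to about (1.4, 6.0).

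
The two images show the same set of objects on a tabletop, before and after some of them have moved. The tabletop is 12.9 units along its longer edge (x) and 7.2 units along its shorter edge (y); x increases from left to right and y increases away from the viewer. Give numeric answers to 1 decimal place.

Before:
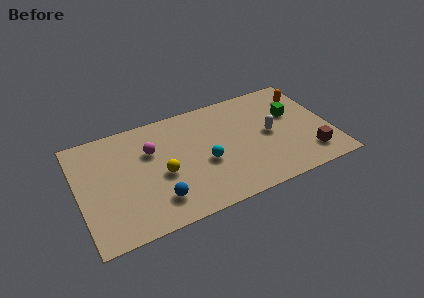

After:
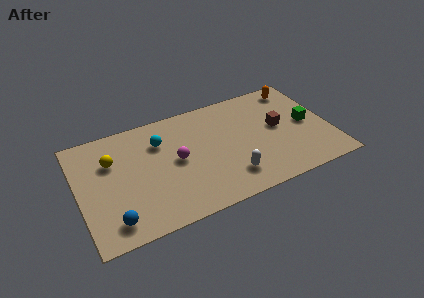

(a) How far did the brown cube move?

2.7

The brown cube was near (11.6, 1.5) before and (10.3, 3.9) after, so it travelled √(1.3² + 2.4²) ≈ 2.7 units.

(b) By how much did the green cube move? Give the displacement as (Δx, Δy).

(0.7, -0.9)

The green cube was at about (11.1, 4.5) and moved to about (11.8, 3.6).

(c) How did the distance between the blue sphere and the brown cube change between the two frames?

+1.4

The distance was about 7.8 in the first image and 9.2 in the second, so they moved 1.4 units further apart.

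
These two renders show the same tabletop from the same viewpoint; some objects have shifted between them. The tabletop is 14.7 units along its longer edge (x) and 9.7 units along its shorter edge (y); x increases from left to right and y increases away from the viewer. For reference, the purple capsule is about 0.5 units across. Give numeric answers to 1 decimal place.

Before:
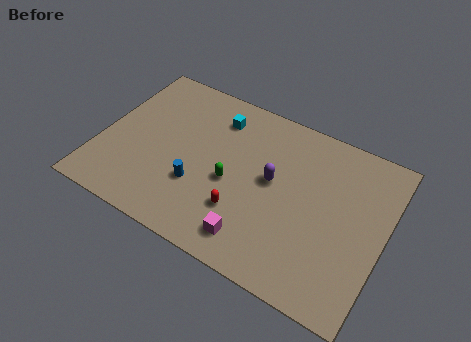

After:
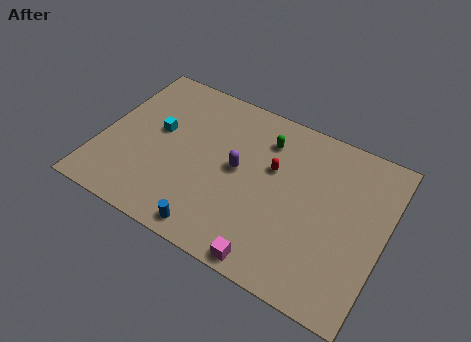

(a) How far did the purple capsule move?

1.8

From (8.9, 5.3) to (7.1, 5.1), the purple capsule covered √(1.8² + 0.2²) ≈ 1.8 units.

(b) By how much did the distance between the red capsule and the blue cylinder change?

+3.1

They were about 2.4 units apart before and 5.5 after — 3.1 units further apart.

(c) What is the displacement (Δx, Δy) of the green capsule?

(1.3, 3.3)

The green capsule started near (6.9, 4.2) and ended near (8.2, 7.5).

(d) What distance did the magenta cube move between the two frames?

1.3

The magenta cube was near (8.5, 1.6) before and (9.5, 0.8) after, so it travelled √(1.0² + 0.8²) ≈ 1.3 units.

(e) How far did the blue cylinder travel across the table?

2.5

From (5.3, 3.2) to (6.4, 1.0), the blue cylinder covered √(1.1² + 2.2²) ≈ 2.5 units.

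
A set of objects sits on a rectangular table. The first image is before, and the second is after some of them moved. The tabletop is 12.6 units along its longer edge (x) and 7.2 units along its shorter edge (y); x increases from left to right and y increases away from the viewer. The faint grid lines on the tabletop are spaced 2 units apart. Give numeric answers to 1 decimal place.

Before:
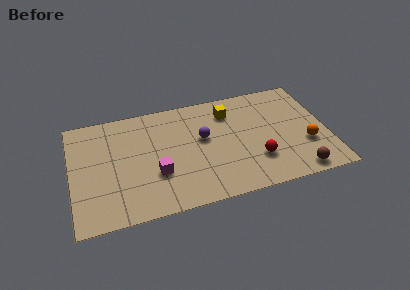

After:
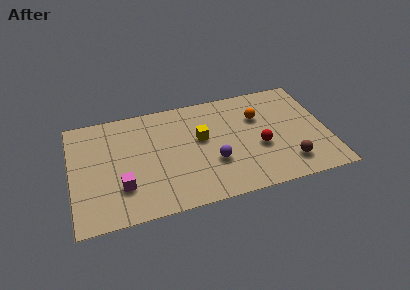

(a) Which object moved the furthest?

the orange sphere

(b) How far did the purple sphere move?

1.7

The purple sphere moved from about (6.5, 4.2) to (6.9, 2.5), a distance of √(0.4² + 1.7²) ≈ 1.7.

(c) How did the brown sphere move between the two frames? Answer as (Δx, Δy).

(-0.4, 0.7)

From the two frames, the brown sphere sits at roughly (10.9, 0.8) before and (10.5, 1.5) after.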